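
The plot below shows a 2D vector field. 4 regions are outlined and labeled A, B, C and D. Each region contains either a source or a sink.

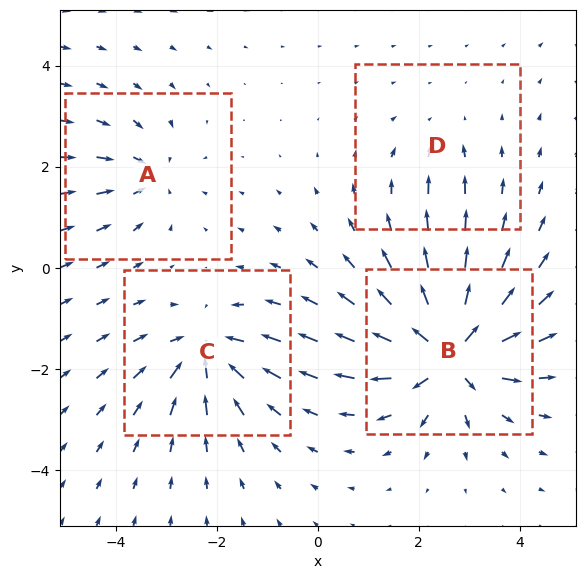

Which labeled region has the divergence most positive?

Divergence at each region's feature centre — A: about -4, B: about +9, C: about -6, D: about -2. Region B is most positive.

B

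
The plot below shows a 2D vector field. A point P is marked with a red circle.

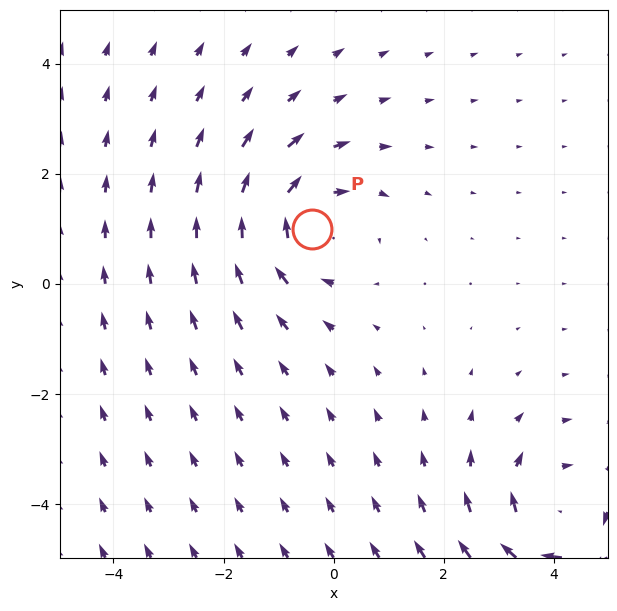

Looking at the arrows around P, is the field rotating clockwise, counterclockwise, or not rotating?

clockwise

Near P at (-0.4, 1.0) the arrows circulate clockwise. The curl (z-component) there is about -3; negative curl means clockwise rotation.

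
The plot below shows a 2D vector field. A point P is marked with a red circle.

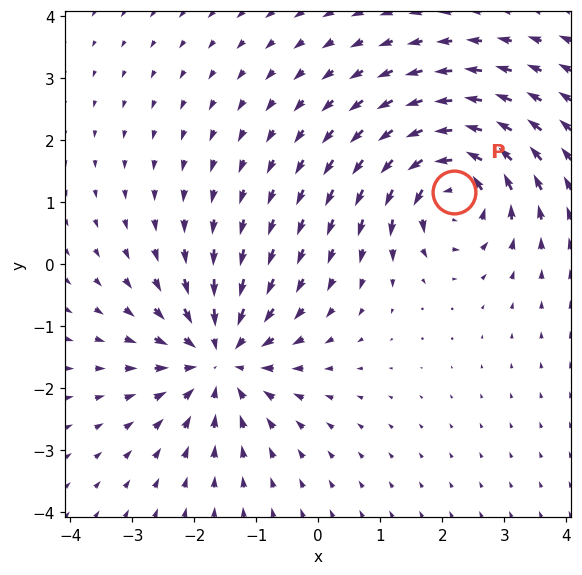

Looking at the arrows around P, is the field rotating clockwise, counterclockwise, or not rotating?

counterclockwise

Near P at (2.2, 1.2) the arrows circulate counterclockwise. The curl (z-component) there is about +7; positive curl means counterclockwise rotation.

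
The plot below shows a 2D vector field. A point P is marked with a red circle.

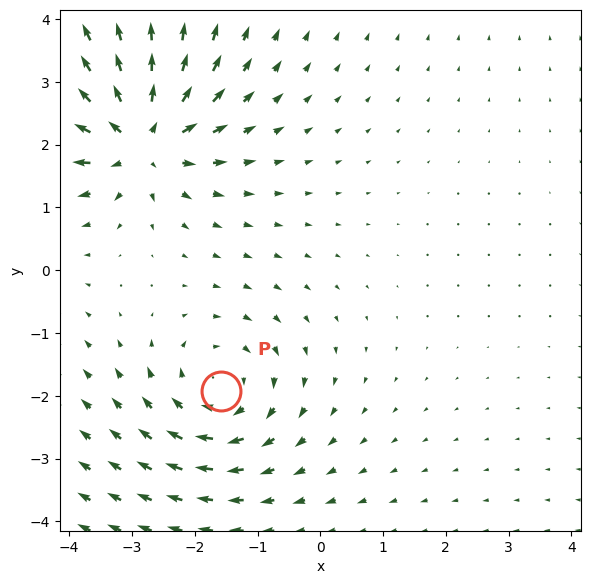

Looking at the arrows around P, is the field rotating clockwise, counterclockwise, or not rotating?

Near P at (-1.6, -1.9) the arrows circulate clockwise. The curl (z-component) there is about -3; negative curl means clockwise rotation.

clockwise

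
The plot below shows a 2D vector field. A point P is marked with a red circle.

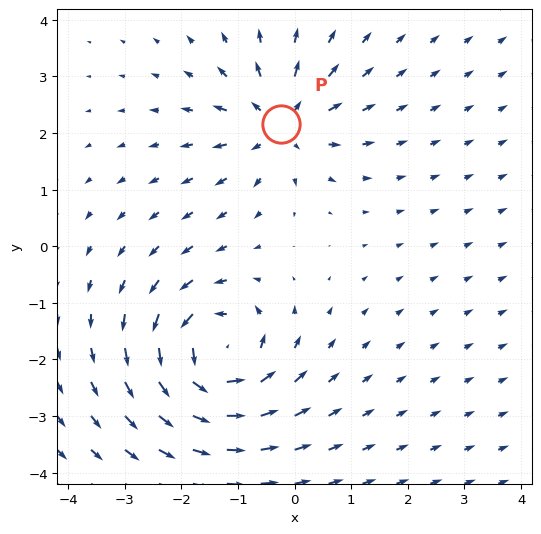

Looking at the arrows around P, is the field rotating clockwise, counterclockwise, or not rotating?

not rotating

Near P at (-0.2, 2.2) the arrows show no circulation. The curl there is ≈0.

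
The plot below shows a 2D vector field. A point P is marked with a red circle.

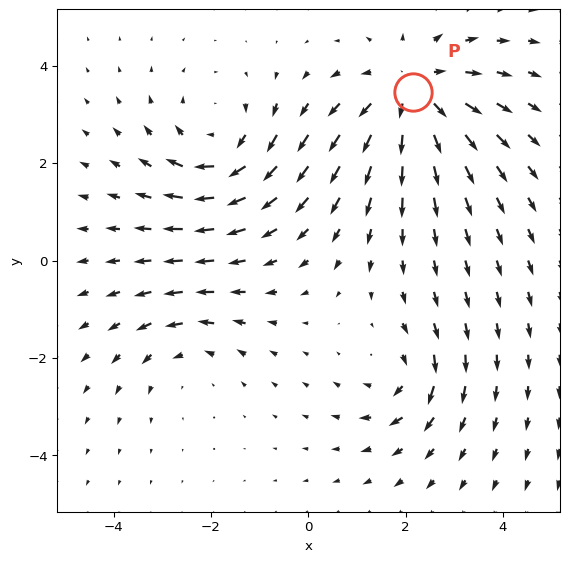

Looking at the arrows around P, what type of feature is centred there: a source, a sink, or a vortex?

At P (2.1, 3.5) the arrows spread outward. Divergence about +4, curl ≈0 — positive divergence with near-zero curl is a source.

source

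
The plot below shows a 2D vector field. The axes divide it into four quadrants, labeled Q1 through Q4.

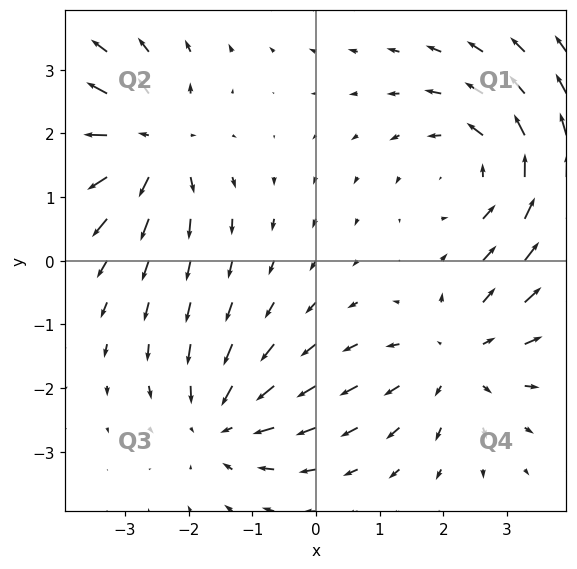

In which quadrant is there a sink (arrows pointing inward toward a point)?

Q3

The sink sits at approximately (-1.5, -2.5), which lies in quadrant Q3. The divergence there is about -3, negative as expected for a sink.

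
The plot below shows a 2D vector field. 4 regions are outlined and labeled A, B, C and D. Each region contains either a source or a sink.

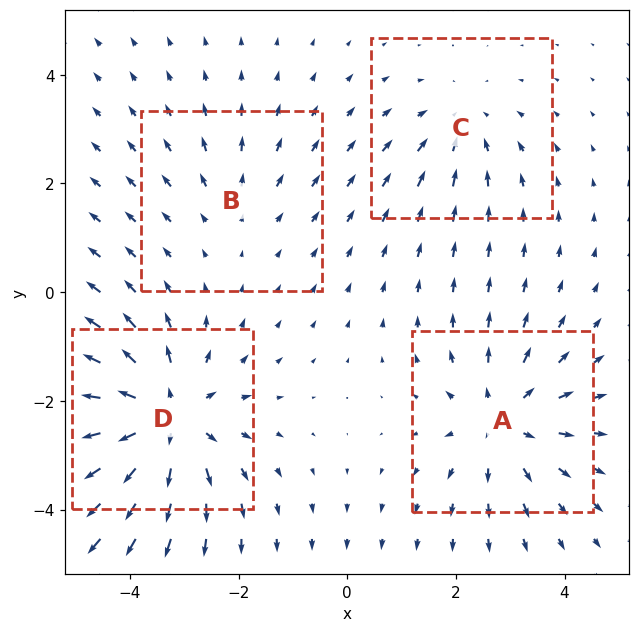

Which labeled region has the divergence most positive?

Divergence at each region's feature centre — A: about +4, B: about +2, C: about -3, D: about +6. Region D is most positive.

D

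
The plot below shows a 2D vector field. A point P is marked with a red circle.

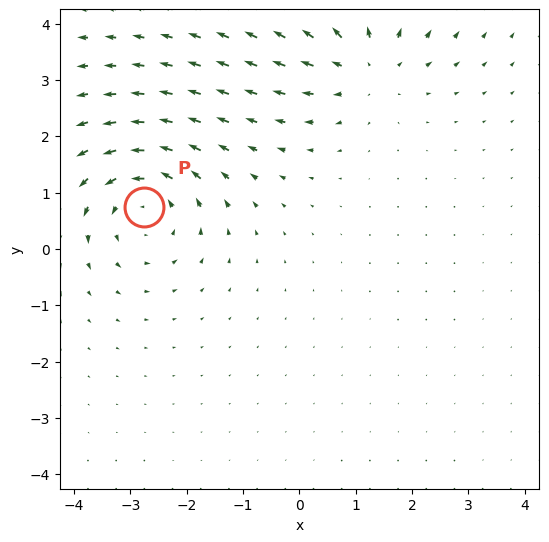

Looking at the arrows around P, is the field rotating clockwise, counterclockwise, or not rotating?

counterclockwise

Near P at (-2.8, 0.8) the arrows circulate counterclockwise. The curl (z-component) there is about +5; positive curl means counterclockwise rotation.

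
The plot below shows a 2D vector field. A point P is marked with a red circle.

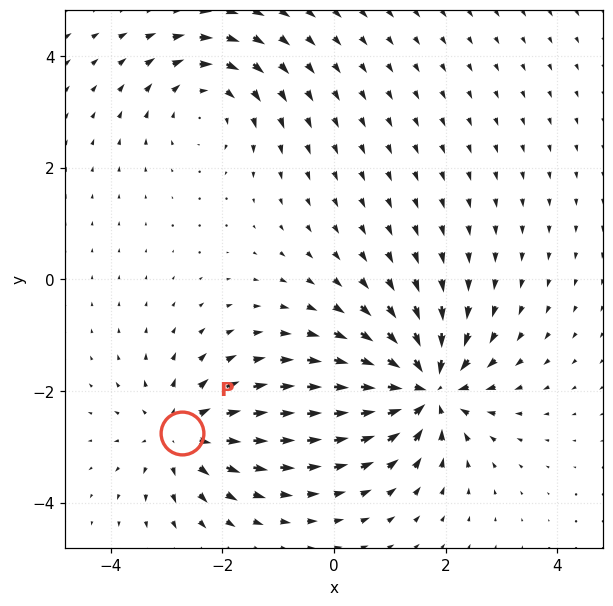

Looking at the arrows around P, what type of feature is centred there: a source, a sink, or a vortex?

source

At P (-2.7, -2.8) the arrows spread outward. Divergence about +3, curl ≈0 — positive divergence with near-zero curl is a source.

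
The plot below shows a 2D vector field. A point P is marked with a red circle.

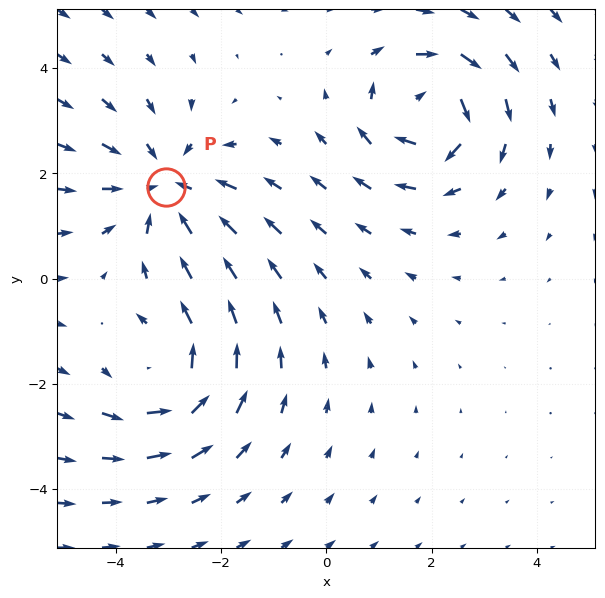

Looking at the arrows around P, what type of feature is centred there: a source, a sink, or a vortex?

sink

At P (-3.1, 1.7) the arrows converge inward. Divergence about -4, curl ≈0 — negative divergence with near-zero curl is a sink.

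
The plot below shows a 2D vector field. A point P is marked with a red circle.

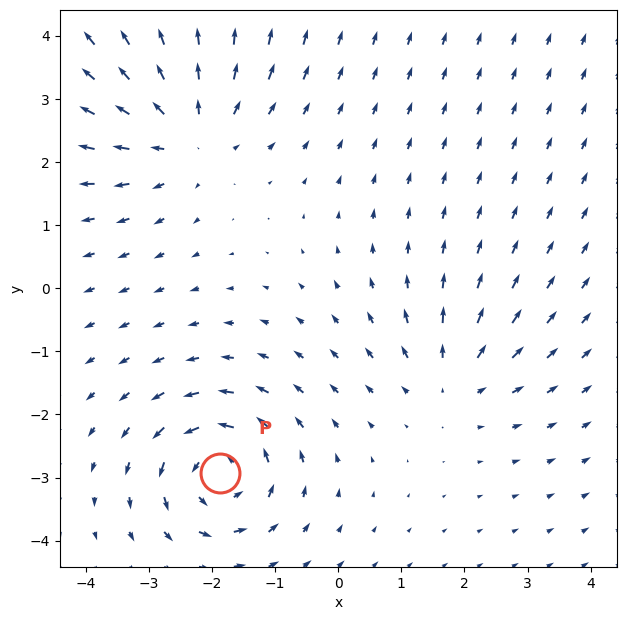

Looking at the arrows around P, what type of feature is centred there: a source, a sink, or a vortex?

vortex

At P (-1.9, -2.9) the arrows circulate counterclockwise. Divergence ≈0, curl about +6 — near-zero divergence with nonzero curl is a vortex.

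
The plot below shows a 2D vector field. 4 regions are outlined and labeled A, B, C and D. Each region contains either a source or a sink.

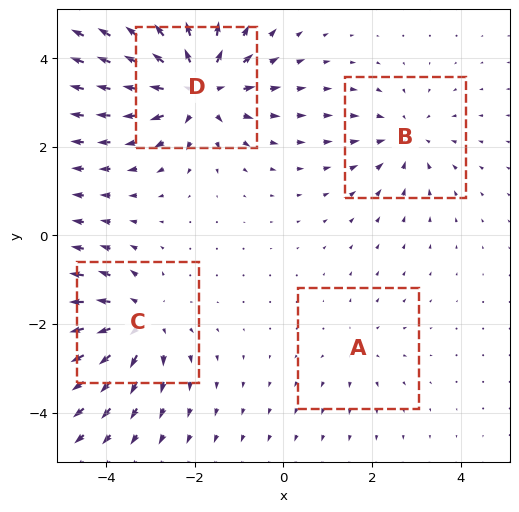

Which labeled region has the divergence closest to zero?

Divergence at each region's feature centre — A: about +2, B: about -3, C: about +5, D: about +6. Region A is closest to zero.

A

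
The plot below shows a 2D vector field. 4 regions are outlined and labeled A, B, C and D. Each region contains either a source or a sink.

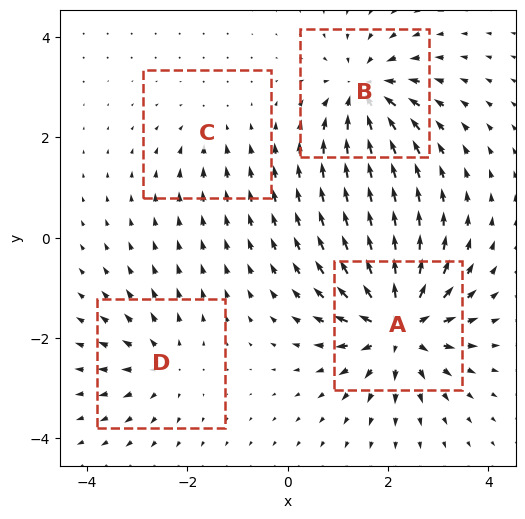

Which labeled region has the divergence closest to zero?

Divergence at each region's feature centre — A: about +9, B: about -6, C: about -2, D: about +4. Region C is closest to zero.

C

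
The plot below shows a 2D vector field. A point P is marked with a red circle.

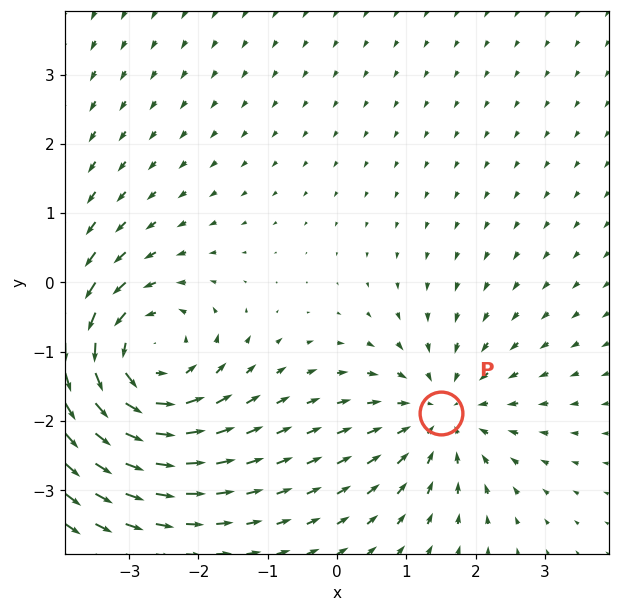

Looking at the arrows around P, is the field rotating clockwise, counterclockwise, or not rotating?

Near P at (1.5, -1.9) the arrows show no circulation. The curl there is ≈0.

not rotating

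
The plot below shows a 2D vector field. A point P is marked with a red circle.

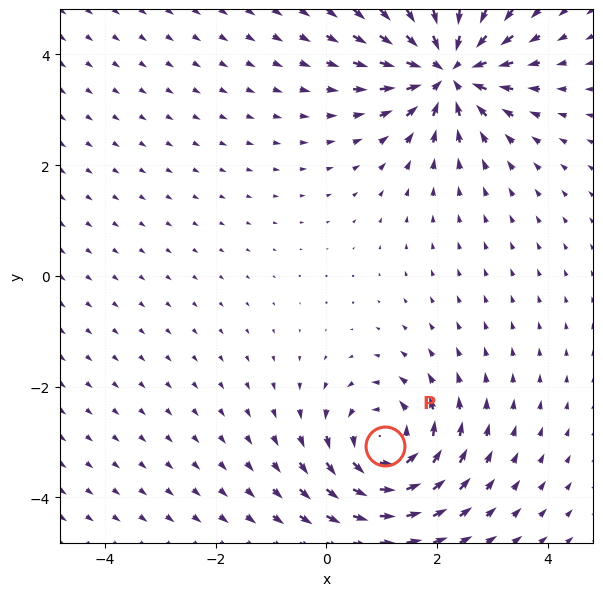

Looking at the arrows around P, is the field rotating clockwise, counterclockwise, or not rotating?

Near P at (1.1, -3.1) the arrows circulate counterclockwise. The curl (z-component) there is about +5; positive curl means counterclockwise rotation.

counterclockwise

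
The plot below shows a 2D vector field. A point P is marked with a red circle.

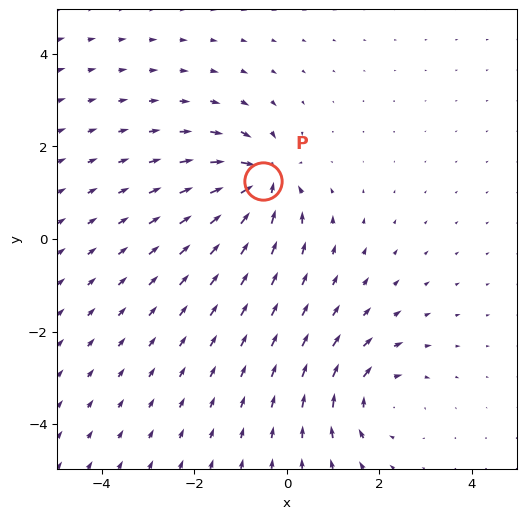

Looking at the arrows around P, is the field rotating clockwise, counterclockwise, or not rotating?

Near P at (-0.5, 1.3) the arrows show no circulation. The curl there is ≈0.

not rotating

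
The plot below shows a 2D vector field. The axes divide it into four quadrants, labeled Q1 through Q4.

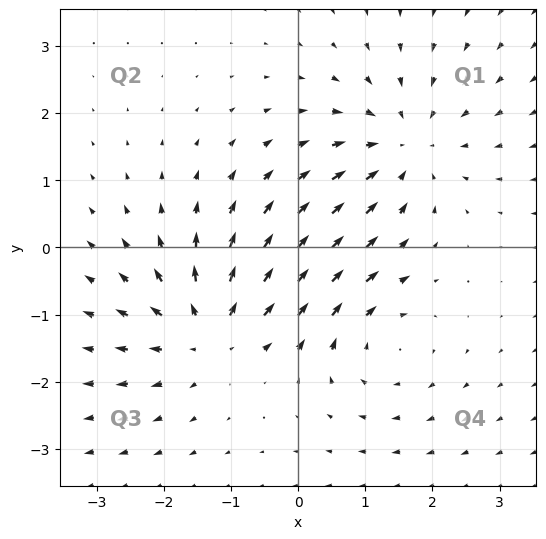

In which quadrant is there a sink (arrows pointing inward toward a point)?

Q1

The sink sits at approximately (1.6, 1.5), which lies in quadrant Q1. The divergence there is about -4, negative as expected for a sink.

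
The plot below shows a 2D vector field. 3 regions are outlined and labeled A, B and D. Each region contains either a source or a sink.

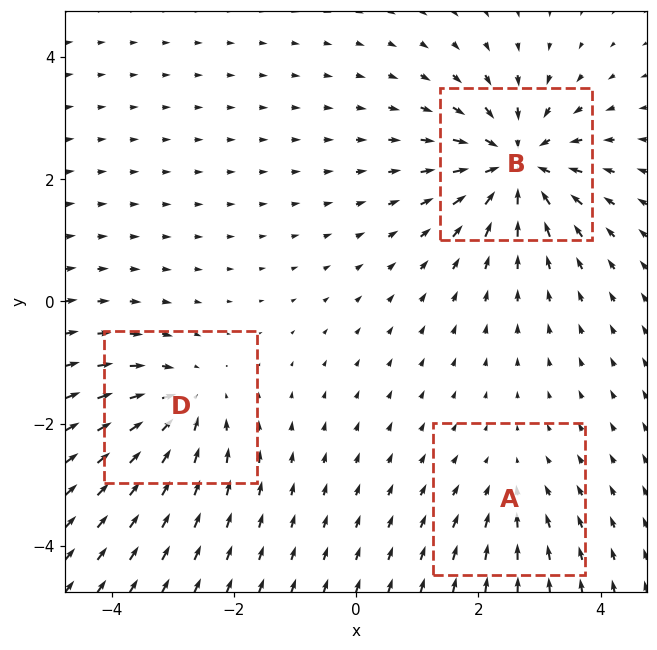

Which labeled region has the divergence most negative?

B

Divergence at each region's feature centre — A: about -2, B: about -6, D: about -4. Region B is most negative.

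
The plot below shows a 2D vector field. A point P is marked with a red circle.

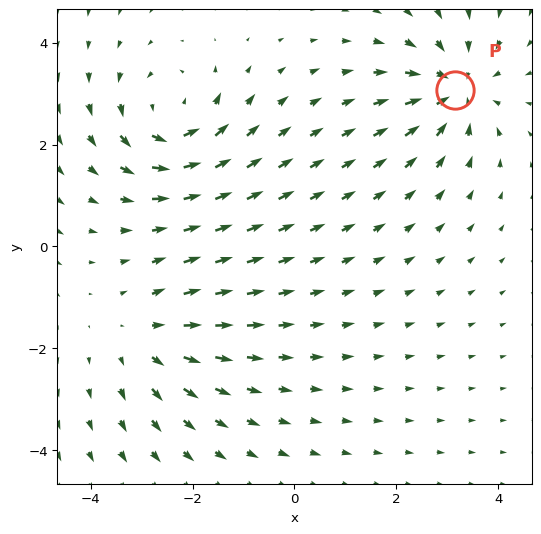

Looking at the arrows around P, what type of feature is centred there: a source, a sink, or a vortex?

At P (3.2, 3.1) the arrows converge inward. Divergence about -5, curl ≈0 — negative divergence with near-zero curl is a sink.

sink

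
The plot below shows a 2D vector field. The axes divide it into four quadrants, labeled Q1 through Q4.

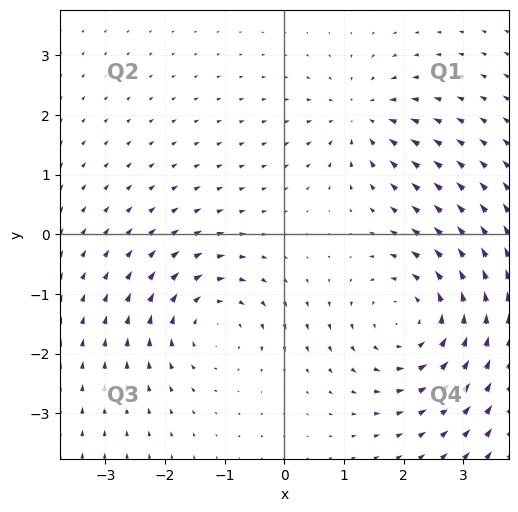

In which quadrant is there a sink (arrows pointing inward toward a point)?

The sink sits at approximately (1.3, 2.0), which lies in quadrant Q1. The divergence there is about -4, negative as expected for a sink.

Q1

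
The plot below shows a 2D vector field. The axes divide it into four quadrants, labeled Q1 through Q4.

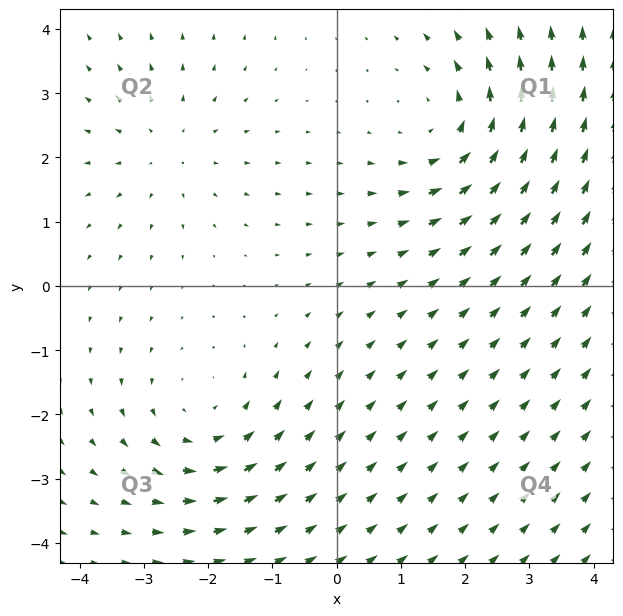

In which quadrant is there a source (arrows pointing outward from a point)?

Q2

The source sits at approximately (-2.6, 2.1), which lies in quadrant Q2. The divergence there is about +2, positive as expected for a source.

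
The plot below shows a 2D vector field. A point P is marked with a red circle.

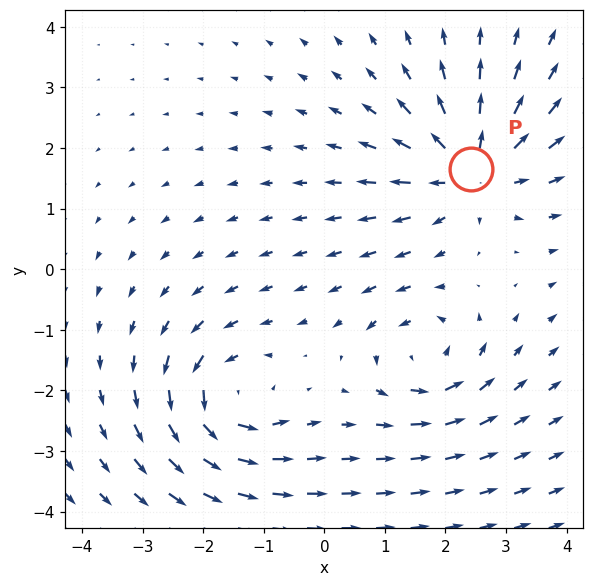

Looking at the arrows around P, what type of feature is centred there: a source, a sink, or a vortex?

At P (2.4, 1.7) the arrows spread outward. Divergence about +5, curl ≈0 — positive divergence with near-zero curl is a source.

source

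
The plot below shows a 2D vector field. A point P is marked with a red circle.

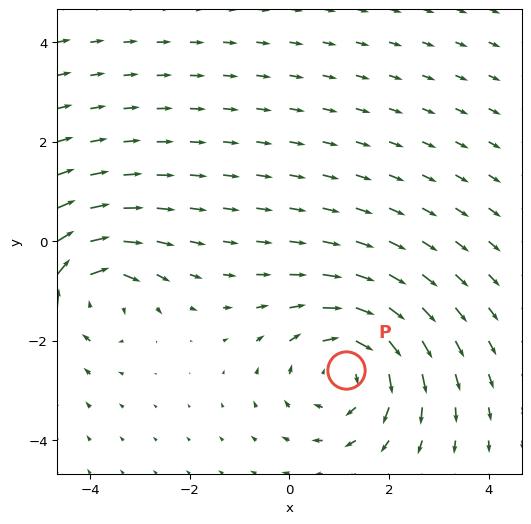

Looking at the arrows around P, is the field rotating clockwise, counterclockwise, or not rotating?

Near P at (1.1, -2.6) the arrows circulate clockwise. The curl (z-component) there is about -3; negative curl means clockwise rotation.

clockwise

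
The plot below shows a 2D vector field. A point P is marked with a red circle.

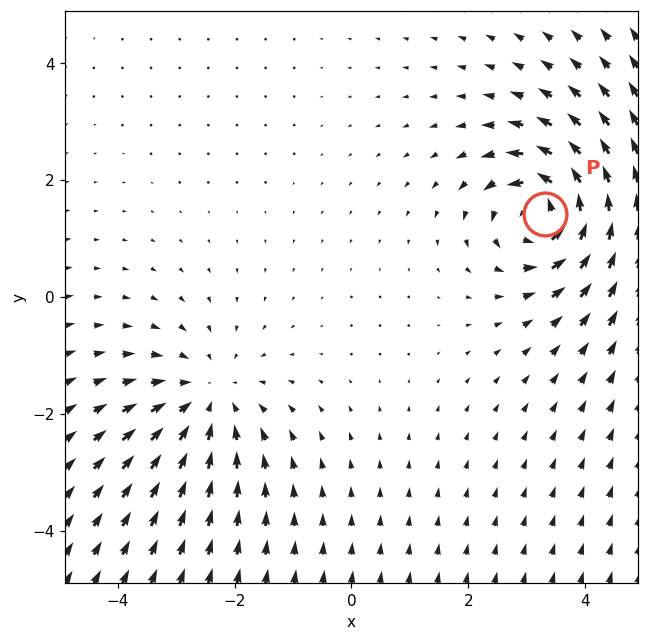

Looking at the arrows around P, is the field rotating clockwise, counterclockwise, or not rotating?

counterclockwise

Near P at (3.3, 1.4) the arrows circulate counterclockwise. The curl (z-component) there is about +6; positive curl means counterclockwise rotation.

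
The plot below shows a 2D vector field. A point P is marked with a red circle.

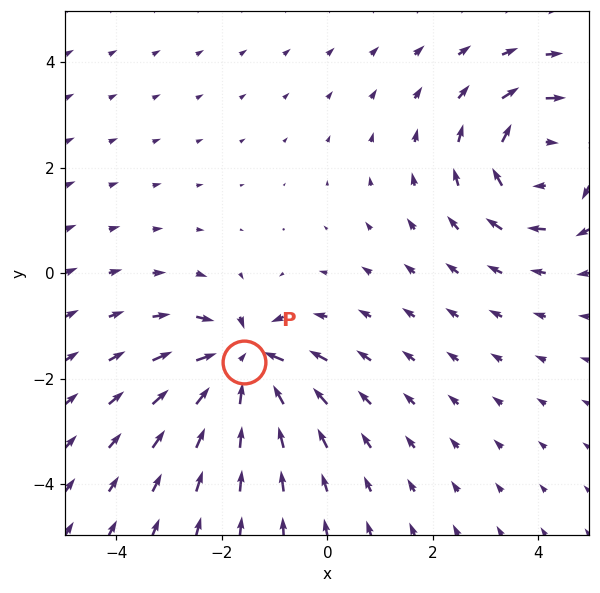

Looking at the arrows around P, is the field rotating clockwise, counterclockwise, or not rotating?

not rotating

Near P at (-1.6, -1.7) the arrows show no circulation. The curl there is ≈0.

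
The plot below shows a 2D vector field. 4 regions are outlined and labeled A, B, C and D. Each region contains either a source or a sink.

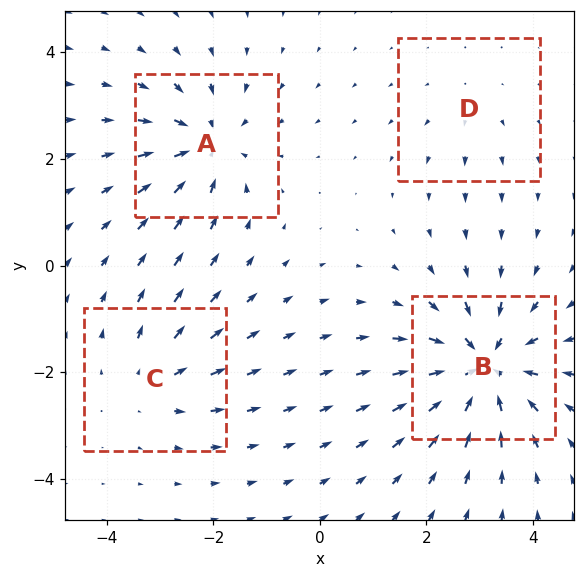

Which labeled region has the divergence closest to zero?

D

Divergence at each region's feature centre — A: about -5, B: about -7, C: about +3, D: about +2. Region D is closest to zero.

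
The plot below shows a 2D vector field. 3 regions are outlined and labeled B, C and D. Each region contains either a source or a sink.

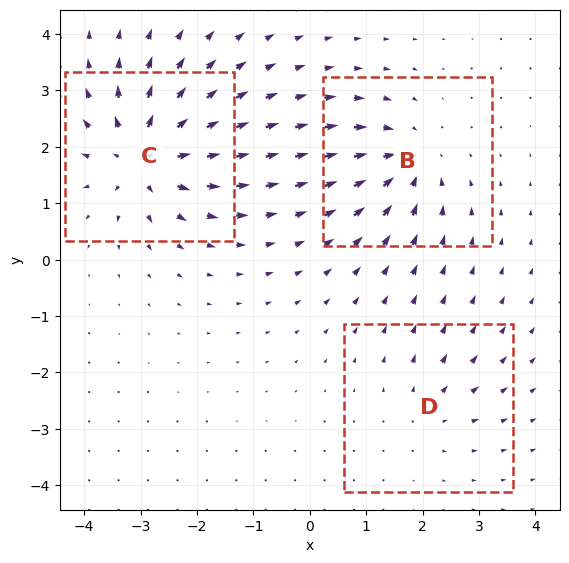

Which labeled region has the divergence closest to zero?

D

Divergence at each region's feature centre — B: about -4, C: about +6, D: about +2. Region D is closest to zero.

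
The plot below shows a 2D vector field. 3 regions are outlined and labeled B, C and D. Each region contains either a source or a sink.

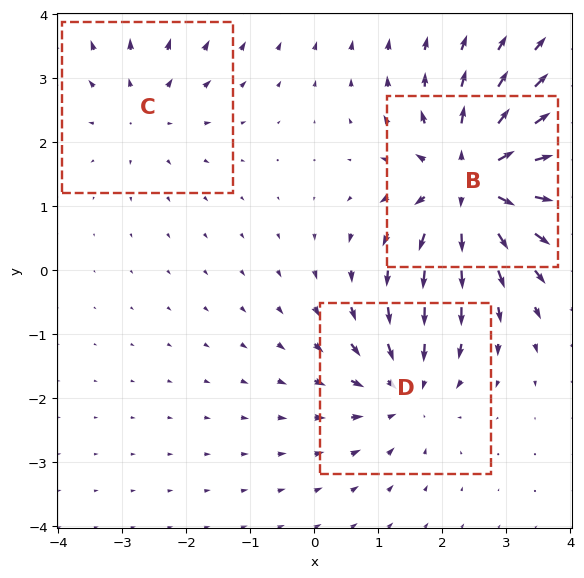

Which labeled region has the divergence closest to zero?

C

Divergence at each region's feature centre — B: about +6, C: about +2, D: about -3. Region C is closest to zero.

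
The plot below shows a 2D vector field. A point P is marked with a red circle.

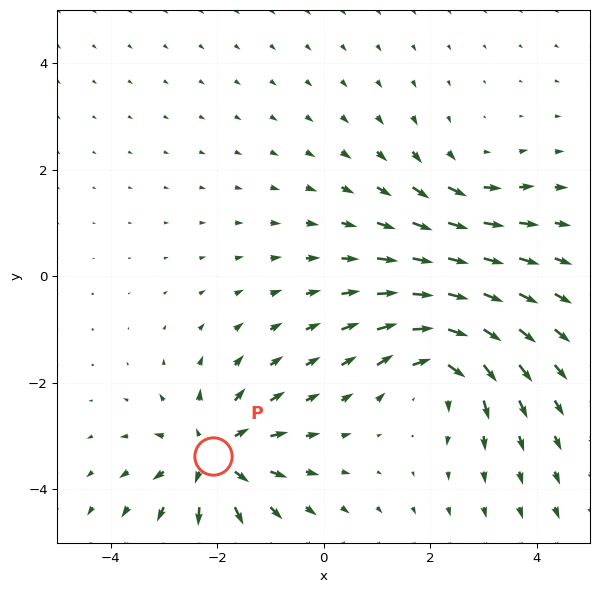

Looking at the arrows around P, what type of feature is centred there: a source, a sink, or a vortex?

At P (-2.1, -3.4) the arrows spread outward. Divergence about +5, curl ≈0 — positive divergence with near-zero curl is a source.

source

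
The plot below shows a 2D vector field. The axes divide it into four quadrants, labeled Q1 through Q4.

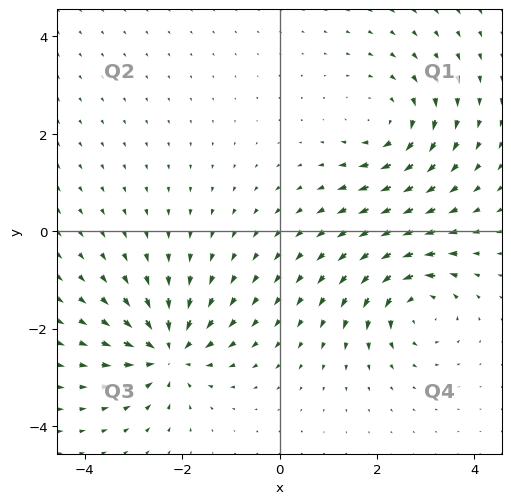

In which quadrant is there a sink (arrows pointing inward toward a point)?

Q3

The sink sits at approximately (-2.3, -2.5), which lies in quadrant Q3. The divergence there is about -5, negative as expected for a sink.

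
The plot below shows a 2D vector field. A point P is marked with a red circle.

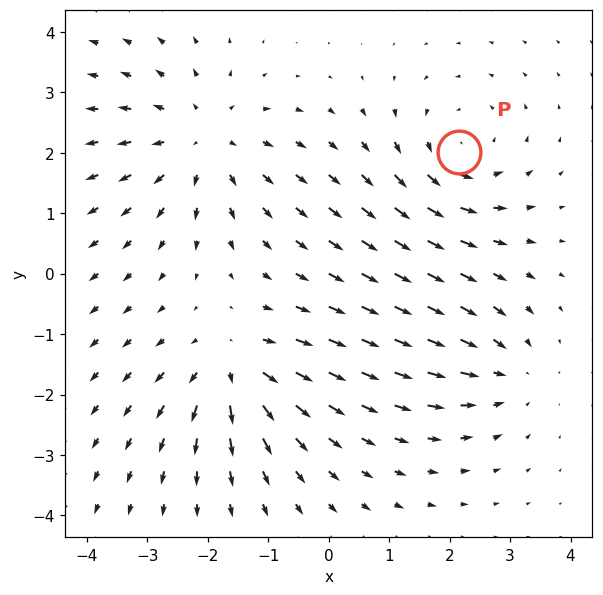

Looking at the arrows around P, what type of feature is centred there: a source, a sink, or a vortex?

At P (2.2, 2.0) the arrows circulate counterclockwise. Divergence ≈0, curl about +4 — near-zero divergence with nonzero curl is a vortex.

vortex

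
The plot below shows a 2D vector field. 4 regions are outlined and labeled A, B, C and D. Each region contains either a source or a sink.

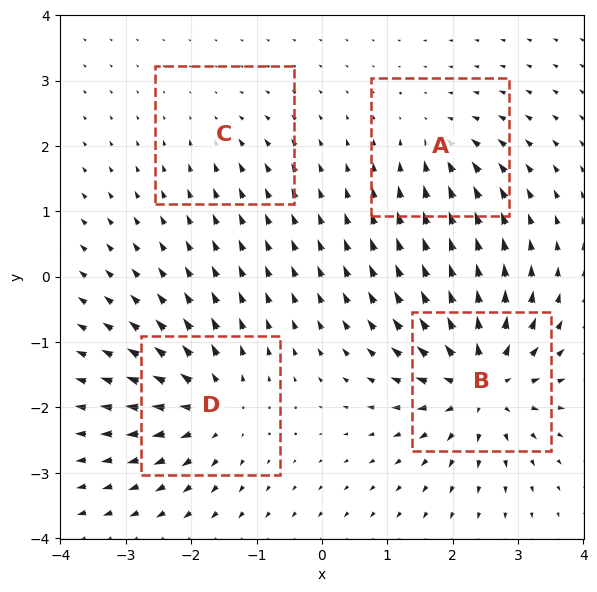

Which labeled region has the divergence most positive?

Divergence at each region's feature centre — A: about -4, B: about +9, C: about -3, D: about +7. Region B is most positive.

B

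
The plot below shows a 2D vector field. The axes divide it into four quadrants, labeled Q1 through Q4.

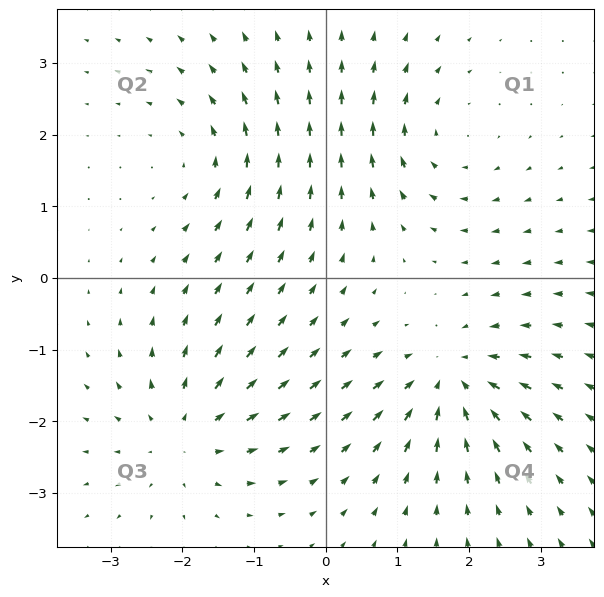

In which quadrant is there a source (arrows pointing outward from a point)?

Q3

The source sits at approximately (-2.0, -2.2), which lies in quadrant Q3. The divergence there is about +5, positive as expected for a source.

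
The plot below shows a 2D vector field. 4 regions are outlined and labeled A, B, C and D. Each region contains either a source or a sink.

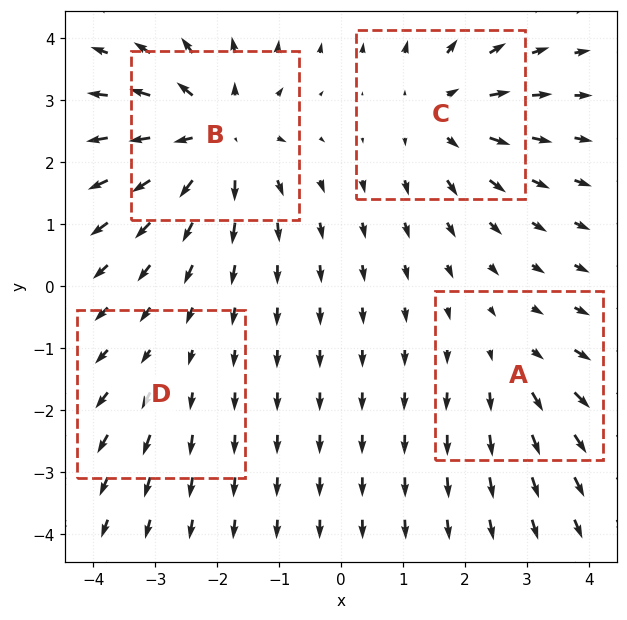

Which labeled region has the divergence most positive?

Divergence at each region's feature centre — A: about +3, B: about +7, C: about +5, D: about +2. Region B is most positive.

B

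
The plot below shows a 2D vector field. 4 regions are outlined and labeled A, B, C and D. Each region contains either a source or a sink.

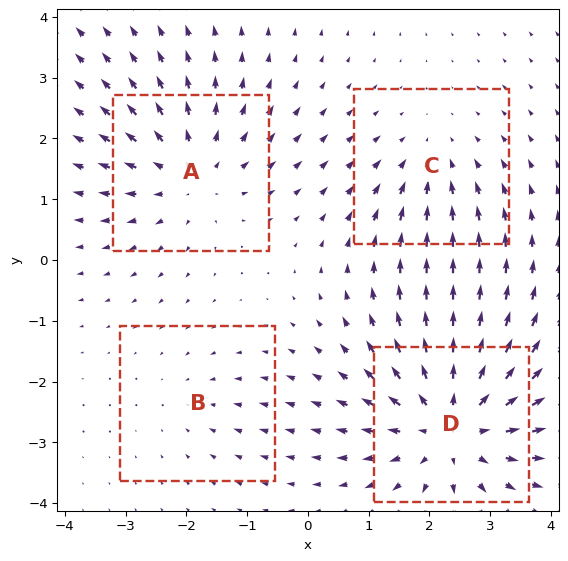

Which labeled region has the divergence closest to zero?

B

Divergence at each region's feature centre — A: about +4, B: about -2, C: about -3, D: about +6. Region B is closest to zero.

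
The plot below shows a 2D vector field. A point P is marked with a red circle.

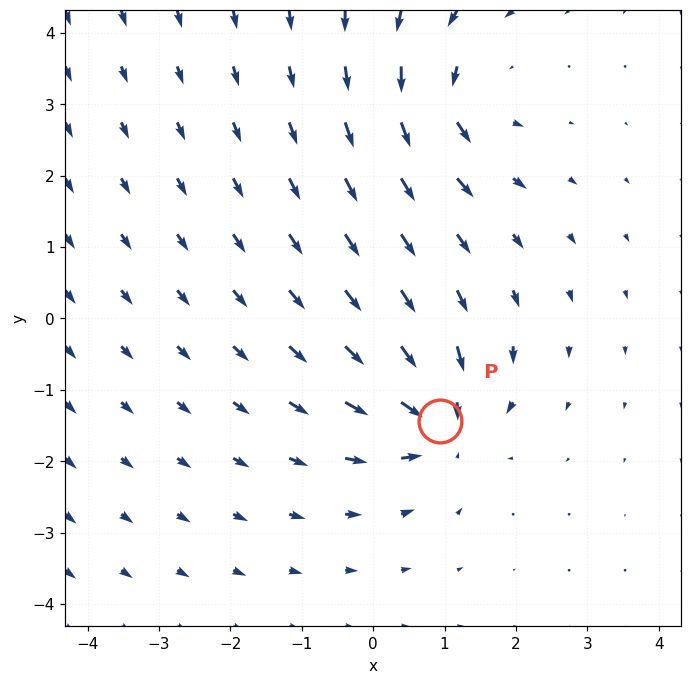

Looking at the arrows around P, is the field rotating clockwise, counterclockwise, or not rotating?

Near P at (0.9, -1.4) the arrows show no circulation. The curl there is ≈0.

not rotating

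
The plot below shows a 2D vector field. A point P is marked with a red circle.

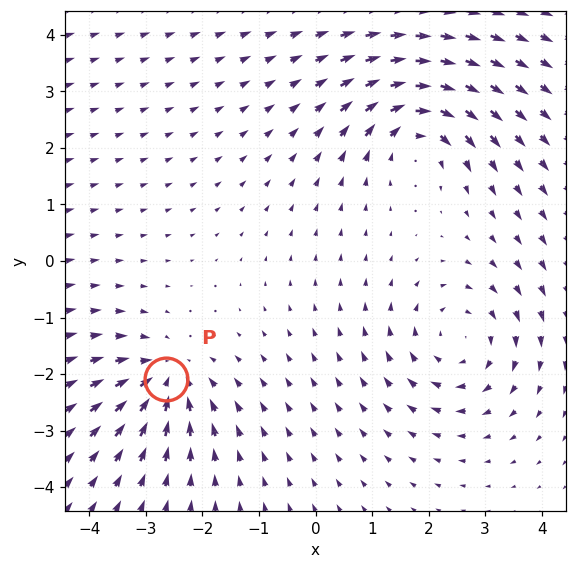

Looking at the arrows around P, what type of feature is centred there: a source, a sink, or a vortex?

sink

At P (-2.6, -2.1) the arrows converge inward. Divergence about -5, curl ≈0 — negative divergence with near-zero curl is a sink.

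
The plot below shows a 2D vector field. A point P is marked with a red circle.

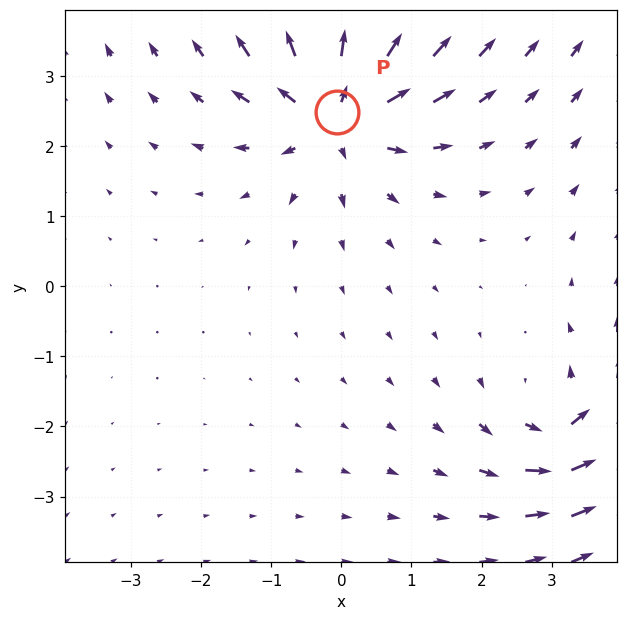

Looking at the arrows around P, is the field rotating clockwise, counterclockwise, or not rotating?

Near P at (-0.1, 2.5) the arrows show no circulation. The curl there is ≈0.

not rotating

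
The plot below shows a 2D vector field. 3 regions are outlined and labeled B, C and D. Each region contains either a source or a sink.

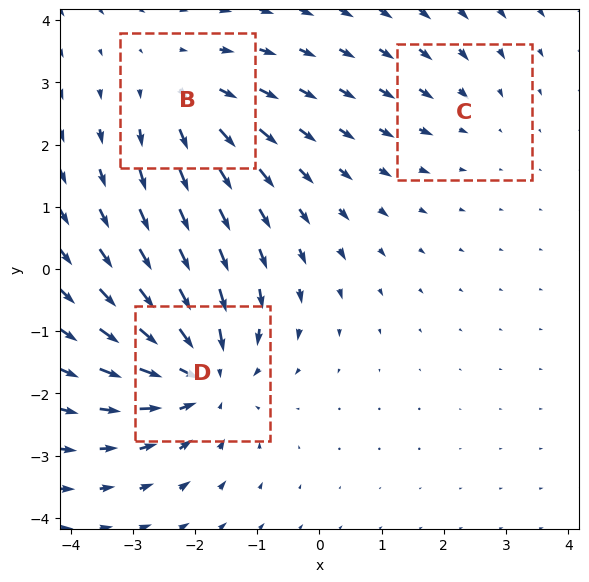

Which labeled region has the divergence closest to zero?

C

Divergence at each region's feature centre — B: about +3, C: about -2, D: about -5. Region C is closest to zero.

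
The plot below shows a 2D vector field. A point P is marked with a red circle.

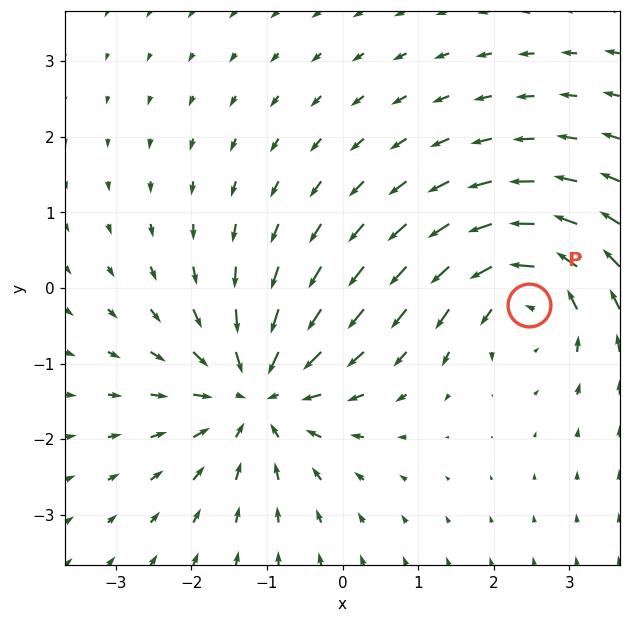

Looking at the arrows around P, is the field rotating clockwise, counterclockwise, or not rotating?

Near P at (2.5, -0.2) the arrows circulate counterclockwise. The curl (z-component) there is about +4; positive curl means counterclockwise rotation.

counterclockwise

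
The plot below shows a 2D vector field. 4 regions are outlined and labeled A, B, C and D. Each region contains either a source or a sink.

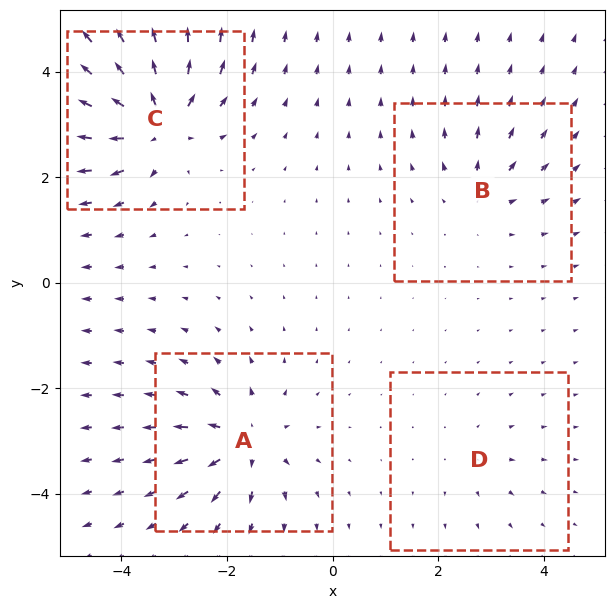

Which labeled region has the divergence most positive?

C

Divergence at each region's feature centre — A: about +6, B: about +4, C: about +8, D: about +2. Region C is most positive.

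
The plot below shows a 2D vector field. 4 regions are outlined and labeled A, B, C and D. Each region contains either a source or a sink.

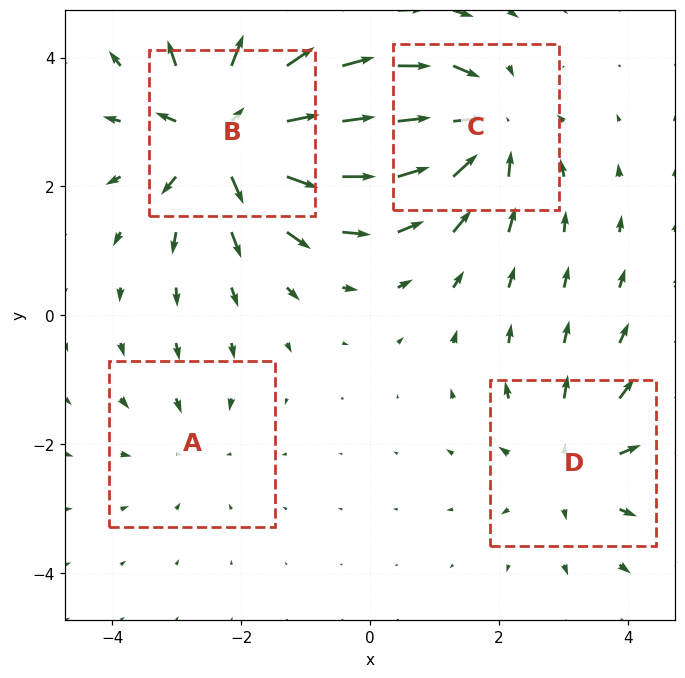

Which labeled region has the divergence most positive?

B

Divergence at each region's feature centre — A: about -2, B: about +6, C: about -4, D: about +3. Region B is most positive.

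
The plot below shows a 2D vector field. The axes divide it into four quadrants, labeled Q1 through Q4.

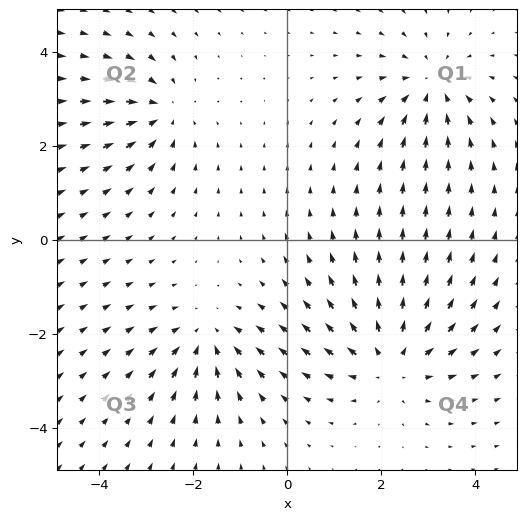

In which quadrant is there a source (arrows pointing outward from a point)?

Q4

The source sits at approximately (2.2, -2.6), which lies in quadrant Q4. The divergence there is about +4, positive as expected for a source.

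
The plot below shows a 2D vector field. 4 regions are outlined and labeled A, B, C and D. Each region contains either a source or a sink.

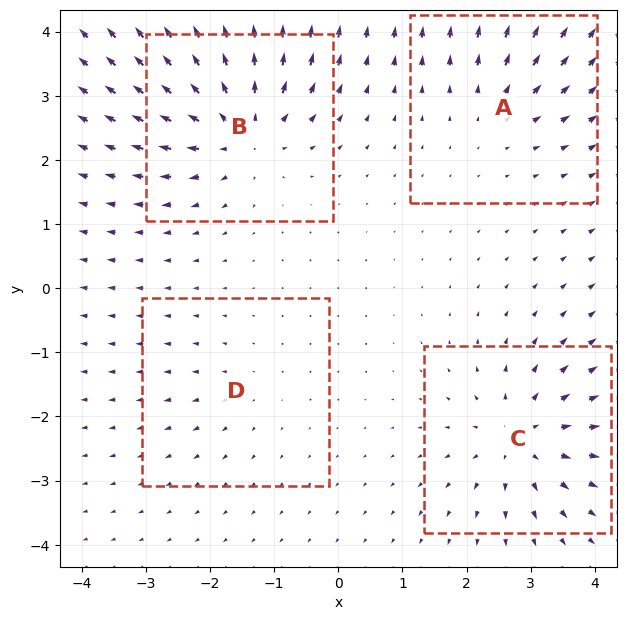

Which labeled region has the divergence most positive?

Divergence at each region's feature centre — A: about +3, B: about +7, C: about +6, D: about +2. Region B is most positive.

B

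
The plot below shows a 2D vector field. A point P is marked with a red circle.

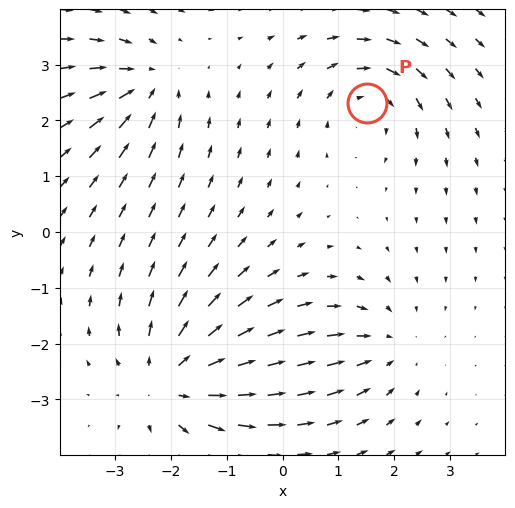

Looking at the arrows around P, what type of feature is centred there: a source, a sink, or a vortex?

At P (1.5, 2.3) the arrows circulate clockwise. Divergence ≈0, curl about -3 — near-zero divergence with nonzero curl is a vortex.

vortex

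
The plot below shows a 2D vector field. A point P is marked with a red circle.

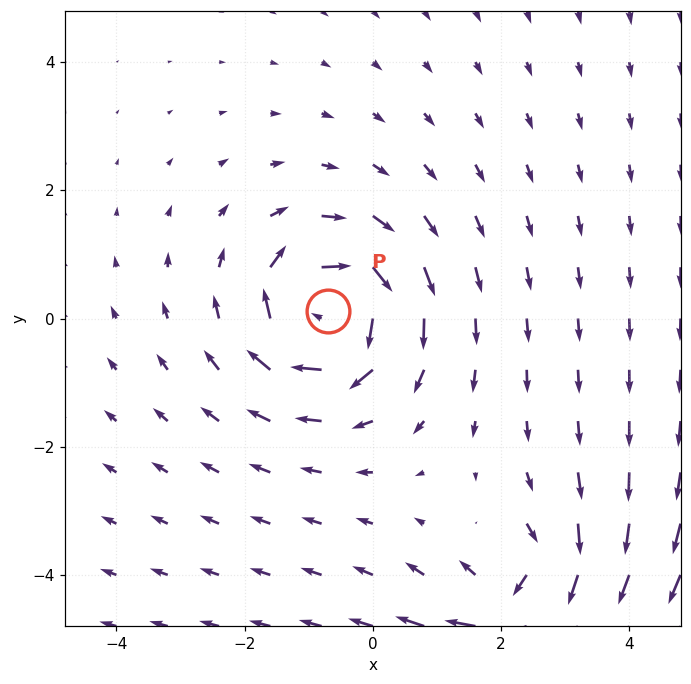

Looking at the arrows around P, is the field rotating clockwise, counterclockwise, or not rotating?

Near P at (-0.7, 0.1) the arrows circulate clockwise. The curl (z-component) there is about -5; negative curl means clockwise rotation.

clockwise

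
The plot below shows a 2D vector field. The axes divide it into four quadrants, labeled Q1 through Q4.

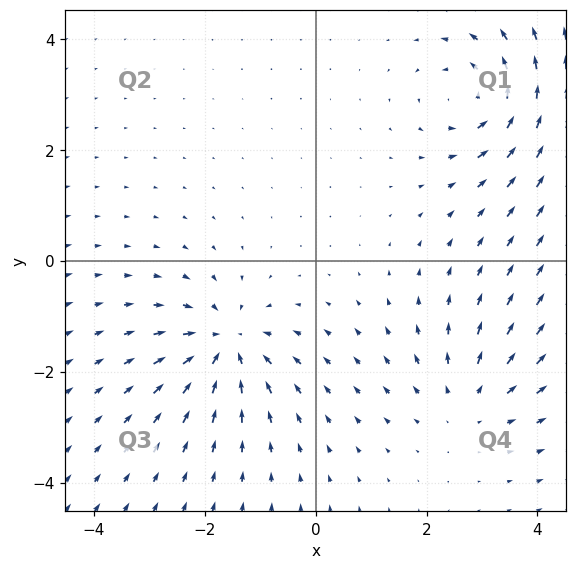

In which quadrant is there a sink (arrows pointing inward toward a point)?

Q3

The sink sits at approximately (-1.6, -1.5), which lies in quadrant Q3. The divergence there is about -5, negative as expected for a sink.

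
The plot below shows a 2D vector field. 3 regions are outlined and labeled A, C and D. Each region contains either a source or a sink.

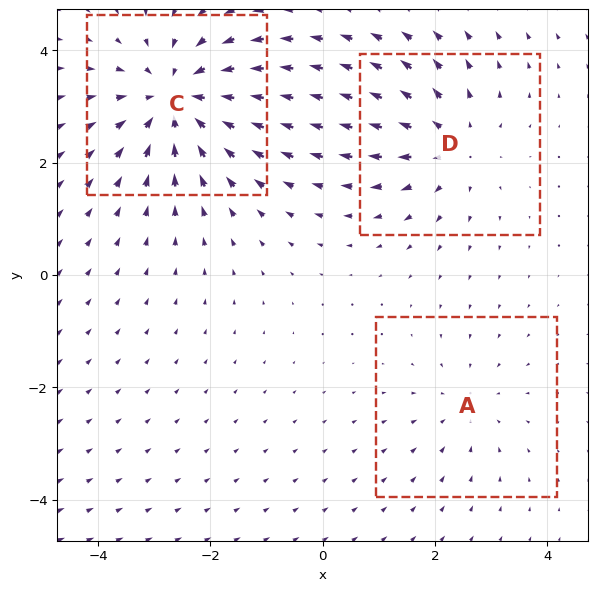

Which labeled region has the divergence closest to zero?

Divergence at each region's feature centre — A: about -2, C: about -5, D: about +3. Region A is closest to zero.

A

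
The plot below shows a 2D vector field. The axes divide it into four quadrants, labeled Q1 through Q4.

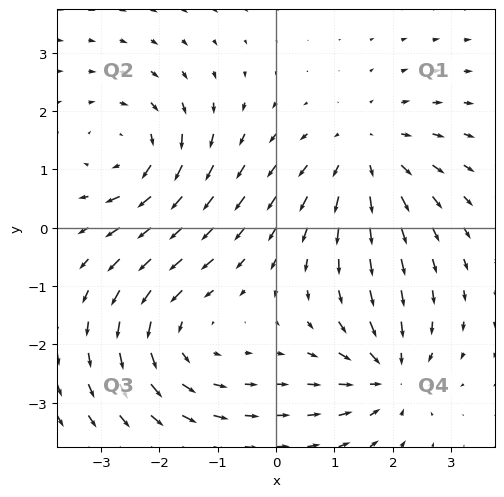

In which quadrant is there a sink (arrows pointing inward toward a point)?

Q4

The sink sits at approximately (1.9, -2.5), which lies in quadrant Q4. The divergence there is about -4, negative as expected for a sink.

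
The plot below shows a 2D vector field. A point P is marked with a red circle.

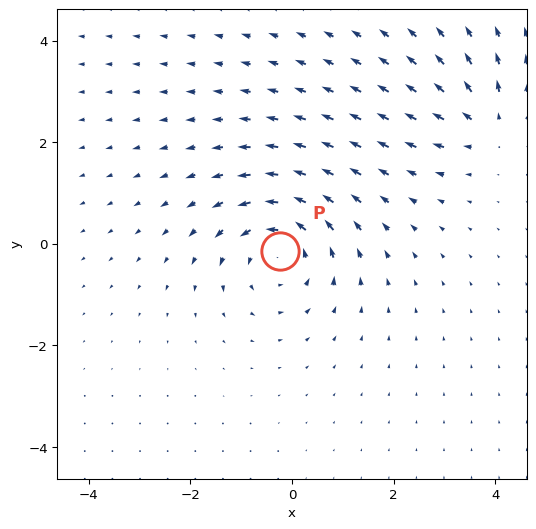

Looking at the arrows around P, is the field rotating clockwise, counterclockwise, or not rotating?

counterclockwise

Near P at (-0.2, -0.1) the arrows circulate counterclockwise. The curl (z-component) there is about +5; positive curl means counterclockwise rotation.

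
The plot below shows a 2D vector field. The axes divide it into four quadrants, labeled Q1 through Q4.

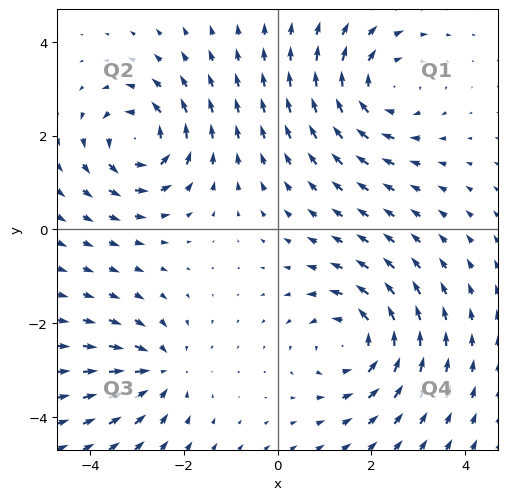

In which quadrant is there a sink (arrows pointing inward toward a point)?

Q3

The sink sits at approximately (-2.5, -3.0), which lies in quadrant Q3. The divergence there is about -3, negative as expected for a sink.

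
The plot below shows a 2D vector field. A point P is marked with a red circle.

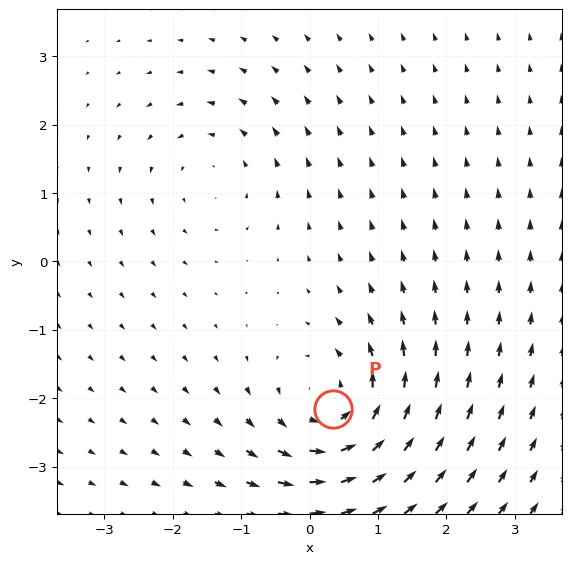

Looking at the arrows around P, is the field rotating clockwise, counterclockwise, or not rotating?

Near P at (0.3, -2.2) the arrows circulate counterclockwise. The curl (z-component) there is about +5; positive curl means counterclockwise rotation.

counterclockwise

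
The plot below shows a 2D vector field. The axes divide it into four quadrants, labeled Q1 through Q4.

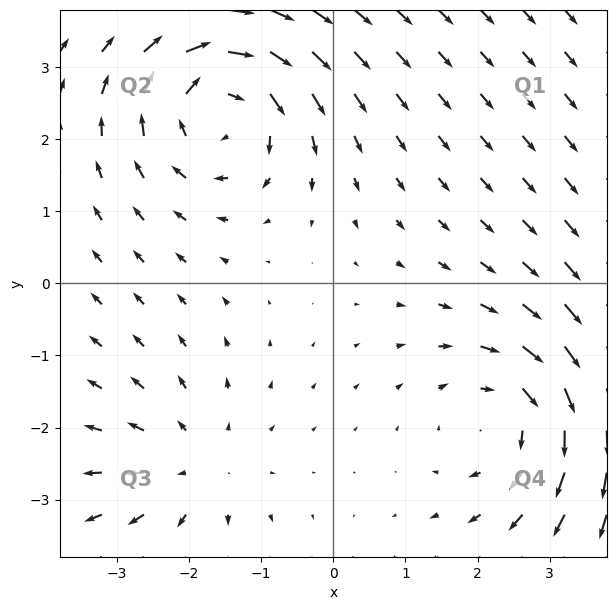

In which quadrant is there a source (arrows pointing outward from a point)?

The source sits at approximately (-2.0, -2.6), which lies in quadrant Q3. The divergence there is about +2, positive as expected for a source.

Q3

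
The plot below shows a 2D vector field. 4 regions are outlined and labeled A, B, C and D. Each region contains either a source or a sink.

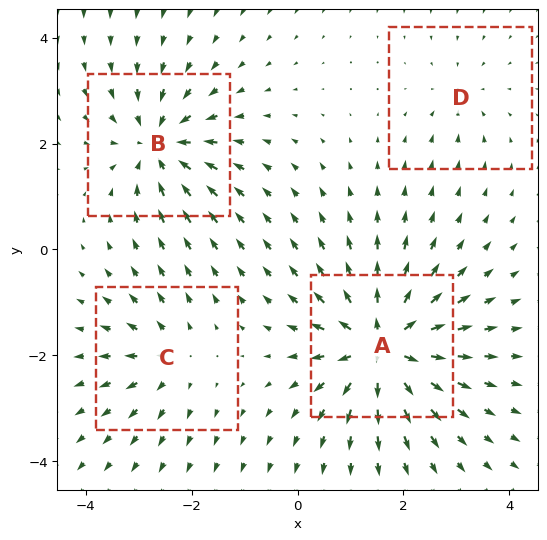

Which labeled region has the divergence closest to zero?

D

Divergence at each region's feature centre — A: about +8, B: about -6, C: about +4, D: about -3. Region D is closest to zero.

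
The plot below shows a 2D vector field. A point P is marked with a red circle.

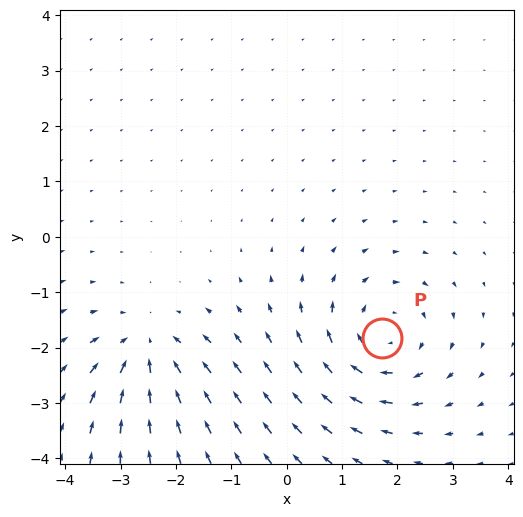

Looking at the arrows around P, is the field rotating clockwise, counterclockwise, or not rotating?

Near P at (1.7, -1.8) the arrows circulate clockwise. The curl (z-component) there is about -4; negative curl means clockwise rotation.

clockwise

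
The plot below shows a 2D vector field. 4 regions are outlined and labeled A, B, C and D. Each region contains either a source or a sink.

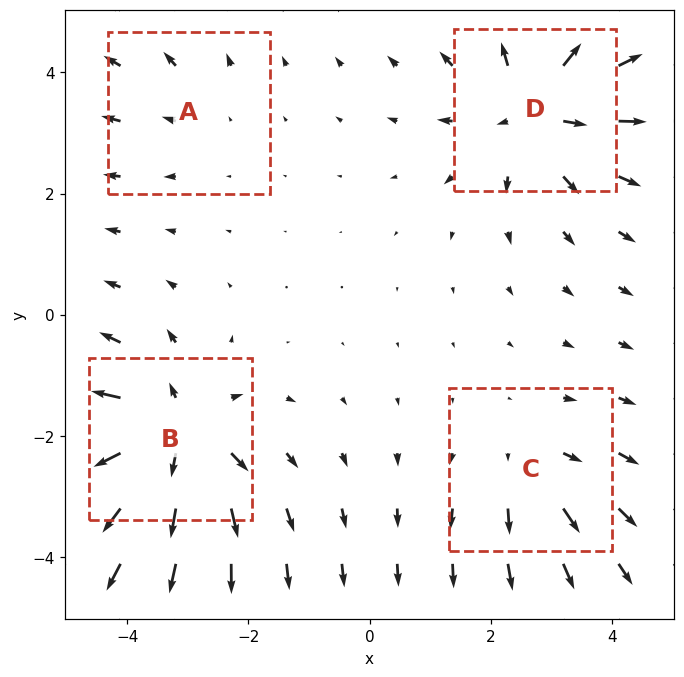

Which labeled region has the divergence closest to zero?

A

Divergence at each region's feature centre — A: about +2, B: about +7, C: about +3, D: about +5. Region A is closest to zero.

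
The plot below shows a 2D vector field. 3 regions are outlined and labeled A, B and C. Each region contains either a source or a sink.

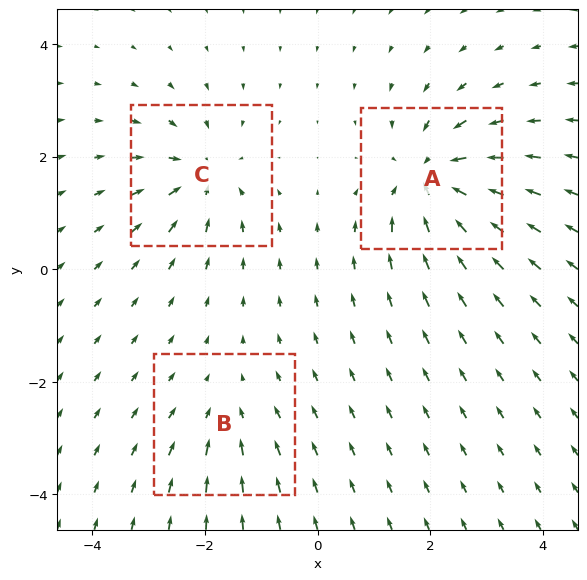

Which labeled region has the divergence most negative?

A

Divergence at each region's feature centre — A: about -6, B: about -2, C: about -4. Region A is most negative.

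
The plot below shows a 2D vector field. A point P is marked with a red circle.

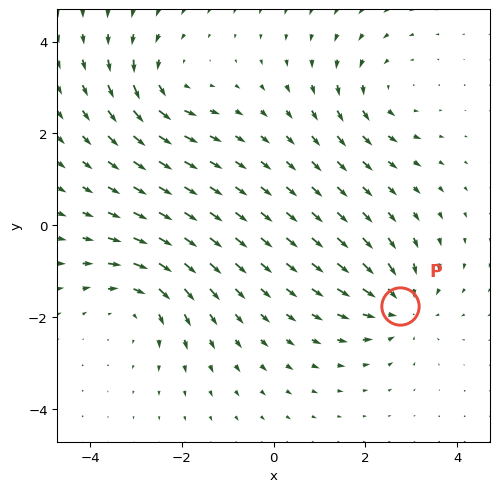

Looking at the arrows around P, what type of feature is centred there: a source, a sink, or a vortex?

At P (2.7, -1.8) the arrows converge inward. Divergence about -4, curl ≈0 — negative divergence with near-zero curl is a sink.

sink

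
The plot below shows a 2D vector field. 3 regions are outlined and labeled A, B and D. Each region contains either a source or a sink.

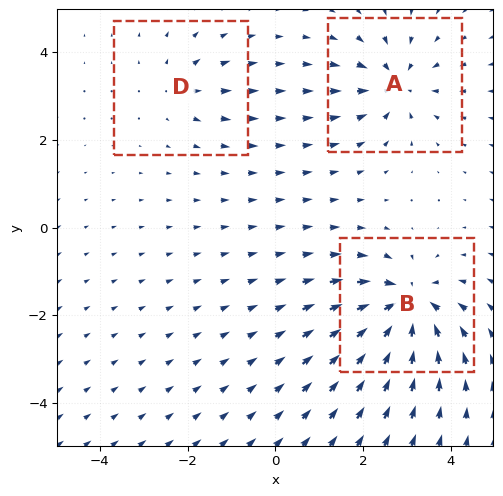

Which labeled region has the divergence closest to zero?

D

Divergence at each region's feature centre — A: about -4, B: about -6, D: about +2. Region D is closest to zero.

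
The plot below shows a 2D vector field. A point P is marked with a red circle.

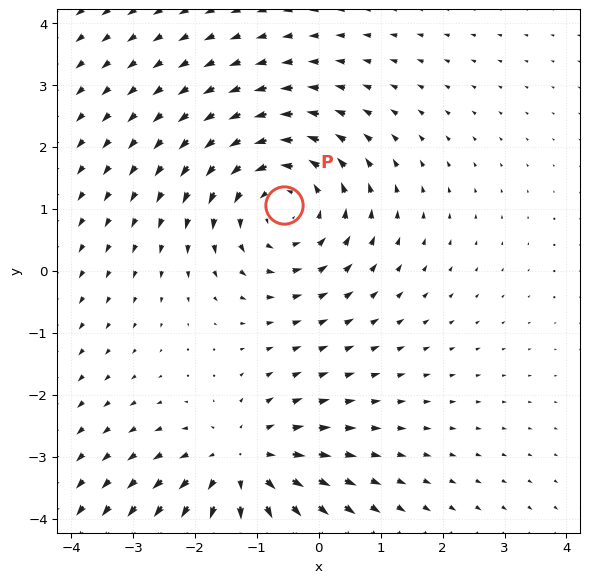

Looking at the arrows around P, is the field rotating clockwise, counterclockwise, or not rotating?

counterclockwise

Near P at (-0.6, 1.1) the arrows circulate counterclockwise. The curl (z-component) there is about +4; positive curl means counterclockwise rotation.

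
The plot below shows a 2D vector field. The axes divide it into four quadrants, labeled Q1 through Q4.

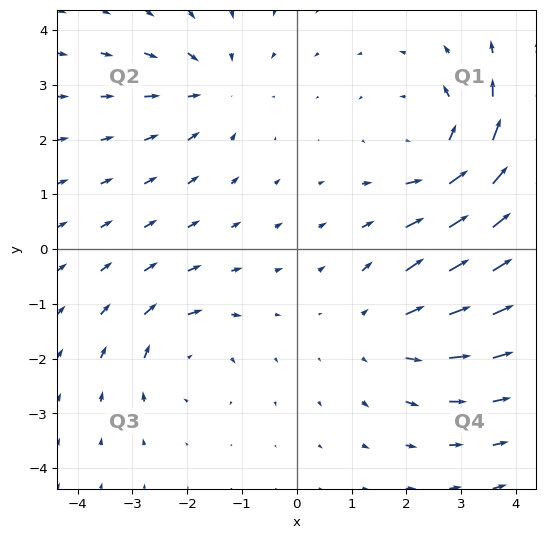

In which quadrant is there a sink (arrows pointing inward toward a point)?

Q2

The sink sits at approximately (-1.5, 3.0), which lies in quadrant Q2. The divergence there is about -2, negative as expected for a sink.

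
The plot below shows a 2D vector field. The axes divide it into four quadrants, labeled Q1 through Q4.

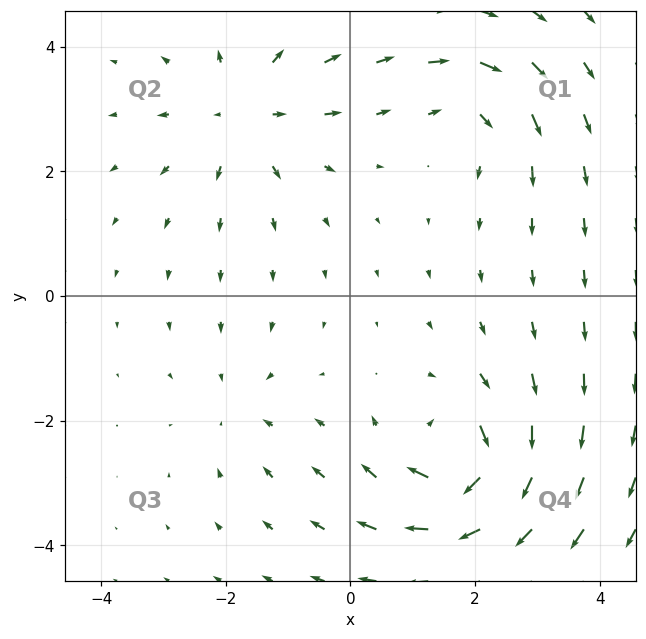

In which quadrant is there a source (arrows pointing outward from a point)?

The source sits at approximately (-1.7, 2.9), which lies in quadrant Q2. The divergence there is about +4, positive as expected for a source.

Q2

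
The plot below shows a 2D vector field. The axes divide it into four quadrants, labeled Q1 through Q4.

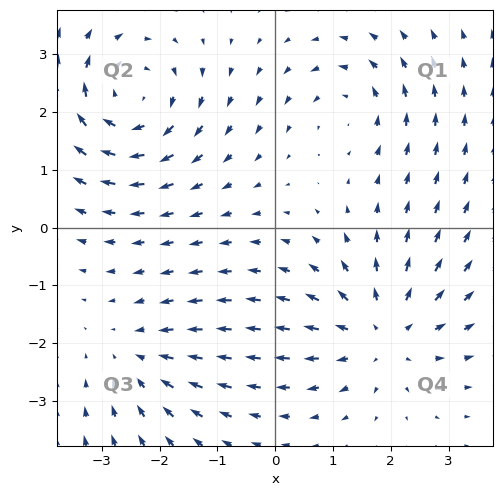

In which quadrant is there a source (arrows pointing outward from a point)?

Q4

The source sits at approximately (1.9, -1.8), which lies in quadrant Q4. The divergence there is about +4, positive as expected for a source.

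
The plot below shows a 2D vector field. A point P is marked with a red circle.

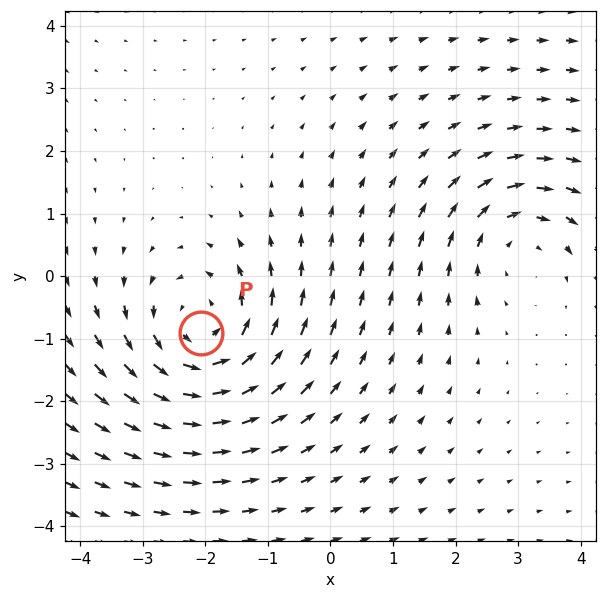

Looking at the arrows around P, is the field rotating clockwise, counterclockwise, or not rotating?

Near P at (-2.1, -0.9) the arrows circulate counterclockwise. The curl (z-component) there is about +4; positive curl means counterclockwise rotation.

counterclockwise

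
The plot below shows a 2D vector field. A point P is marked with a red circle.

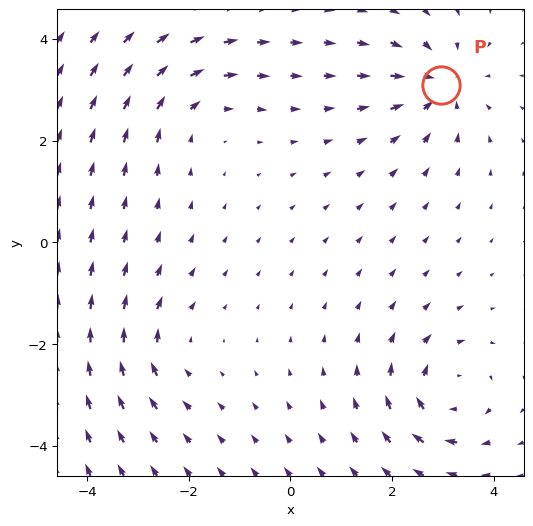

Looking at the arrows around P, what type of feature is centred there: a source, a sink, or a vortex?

sink

At P (3.0, 3.1) the arrows converge inward. Divergence about -5, curl ≈0 — negative divergence with near-zero curl is a sink.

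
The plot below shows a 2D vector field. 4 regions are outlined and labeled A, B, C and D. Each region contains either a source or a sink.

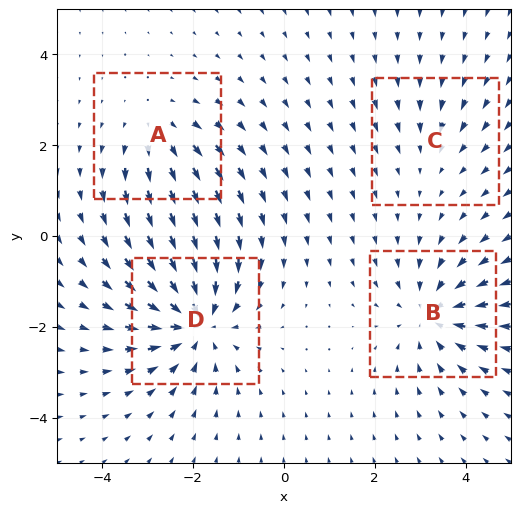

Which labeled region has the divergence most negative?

D

Divergence at each region's feature centre — A: about +3, B: about -5, C: about -2, D: about -6. Region D is most negative.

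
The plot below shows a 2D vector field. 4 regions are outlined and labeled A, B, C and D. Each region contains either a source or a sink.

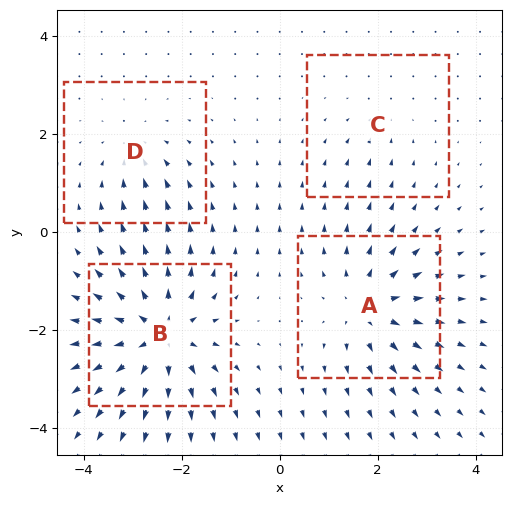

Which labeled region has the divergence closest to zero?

C

Divergence at each region's feature centre — A: about +6, B: about +8, C: about -2, D: about -4. Region C is closest to zero.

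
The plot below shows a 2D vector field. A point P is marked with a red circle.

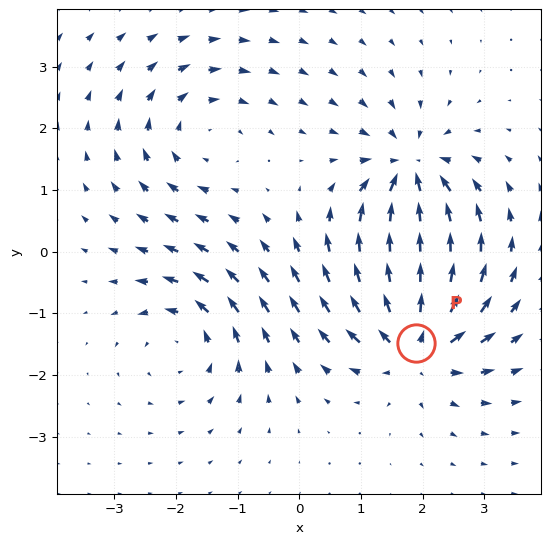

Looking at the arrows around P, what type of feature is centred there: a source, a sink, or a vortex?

source

At P (1.9, -1.5) the arrows spread outward. Divergence about +7, curl ≈0 — positive divergence with near-zero curl is a source.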